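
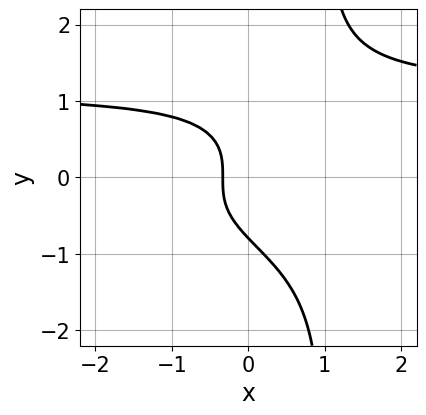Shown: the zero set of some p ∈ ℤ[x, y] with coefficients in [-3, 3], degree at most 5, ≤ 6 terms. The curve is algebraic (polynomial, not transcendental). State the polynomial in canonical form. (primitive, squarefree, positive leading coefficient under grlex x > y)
2*x*y^3 - 2*y^3 - 3*x - 1

Degree: no degree-3 curve has this shape, so deg p = 4.
Solving for integer coefficients yields p as stated.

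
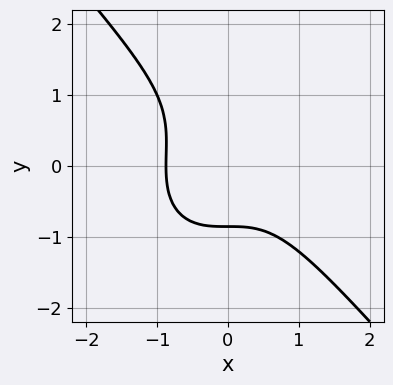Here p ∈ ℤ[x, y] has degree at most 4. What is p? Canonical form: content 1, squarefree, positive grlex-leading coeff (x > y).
3*x^3 + 2*y^3 - y^2 + 2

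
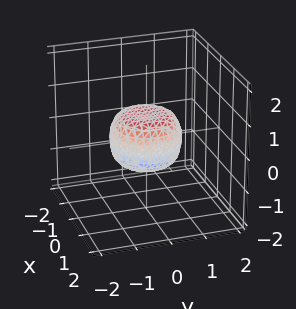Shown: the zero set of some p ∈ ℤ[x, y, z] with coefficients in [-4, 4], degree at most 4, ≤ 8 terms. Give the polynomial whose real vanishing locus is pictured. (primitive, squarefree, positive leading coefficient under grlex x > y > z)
2*x^4 + 4*x^2*y^2 + 2*y^4 - x^2 - y^2 + 2*z^2 - 1

1. Degree: a generic line meets the surface in up to 4 points, so deg p = 4.
2. Symmetry: the z-axis is an axis of rotation, so x and y enter only as x² + y².
3. Observable constraints: a circular section at z = 0 has radius exactly 1; among the integer gridlines, it crosses the y-axis at y ∈ {-1, 1}; among the integer gridlines, it crosses the x-axis at x ∈ {-1, 1}.
4. Solving for integer coefficients yields p as stated.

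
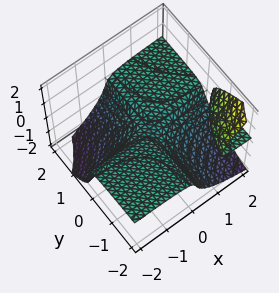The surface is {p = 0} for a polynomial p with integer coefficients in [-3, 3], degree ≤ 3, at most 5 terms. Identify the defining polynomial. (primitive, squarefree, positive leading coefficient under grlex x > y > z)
2*x*y*z - x*z^2 + 2*z^3 - x*y + z

First, the picture has 2 separate pieces. Treating them together as one polynomial.
Then, degree: no degree-2 surface has this shape, so deg p = 3.
Then, from the axis intercepts and sections: one z-axis crossing is at z = 0; every point of the y-axis in the box is on the surface.
Finally, matching integer coefficients to the picture gives p. Check: (2, 0, 0) on the x-axis lies on the surface, and p(2, 0, 0) = 0. ✓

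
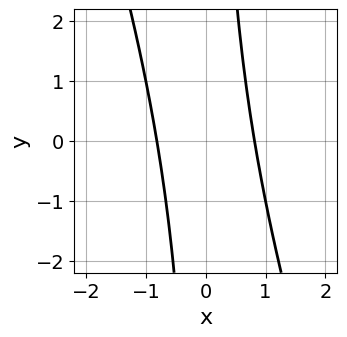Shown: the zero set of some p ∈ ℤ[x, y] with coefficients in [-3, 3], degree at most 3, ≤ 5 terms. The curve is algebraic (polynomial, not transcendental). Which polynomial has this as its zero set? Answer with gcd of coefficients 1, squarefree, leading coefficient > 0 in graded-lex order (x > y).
3*x^2 + x*y - 2

(a) Degree: a generic line meets the curve in up to 2 points, so deg p = 2.
(b) Against the integer gridlines: the curve avoids every integer y-axis point in the box.
(c) Together with the visible shape, these determine p as stated.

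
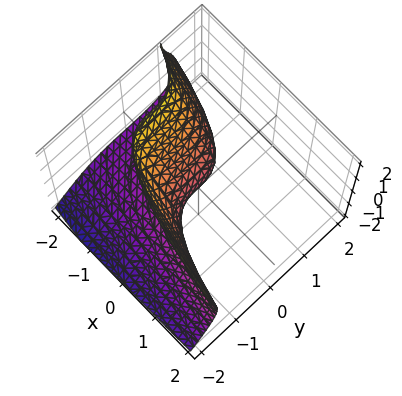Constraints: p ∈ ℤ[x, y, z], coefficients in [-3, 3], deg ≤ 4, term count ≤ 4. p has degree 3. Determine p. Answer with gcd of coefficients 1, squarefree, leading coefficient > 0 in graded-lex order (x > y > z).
First, the degree is 3 — a generic line meets the surface in up to 3 points.
Next, reading off the gridlines: it crosses the z-axis at the gridline z = 0; it meets the x-axis at x = 0 (among the integer gridlines); one y-axis crossing is at y = 0.
Finally, the integer polynomial consistent with all of this is the stated p.

2*y^3 - z^3 + 3*z^2 + 3*x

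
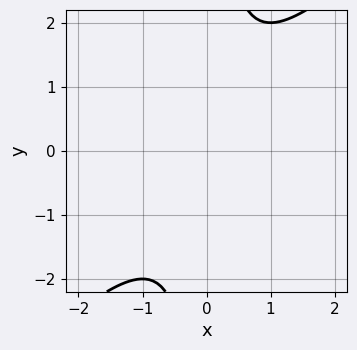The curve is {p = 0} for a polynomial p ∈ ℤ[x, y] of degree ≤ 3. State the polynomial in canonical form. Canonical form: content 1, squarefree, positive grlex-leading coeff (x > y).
x^2 - x*y + 1

(a) The degree is 2 — a generic line meets the curve in up to 2 points.
(b) Observable constraints: the curve avoids every integer y-axis point in the box; the curve avoids every integer x-axis point in the box.
(c) Together with the visible shape, these determine p as stated.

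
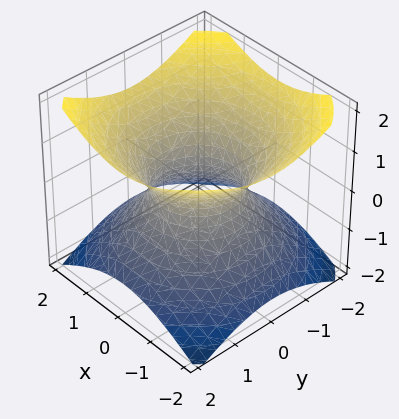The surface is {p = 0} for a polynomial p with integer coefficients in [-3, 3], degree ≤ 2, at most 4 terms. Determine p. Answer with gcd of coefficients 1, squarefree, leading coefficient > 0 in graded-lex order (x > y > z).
First, degree: one connected sheet with a waist; a quadric, so deg p = 2.
Next, symmetries: the z ↦ −z reflection is a symmetry, so z appears only in even powers; the z-axis is an axis of rotation, so x and y enter only as x² + y².
Then, observable constraints: among the integer gridlines, it crosses the x-axis at x ∈ {-1, 1}; the y-axis gridline crossings are at y ∈ {-1, 1}; the surface avoids every integer z-axis point in the box; a circular section at z = 0 has radius exactly 1.
Finally, assembling these constraints gives the stated polynomial.

2*x^2 + 2*y^2 - 3*z^2 - 2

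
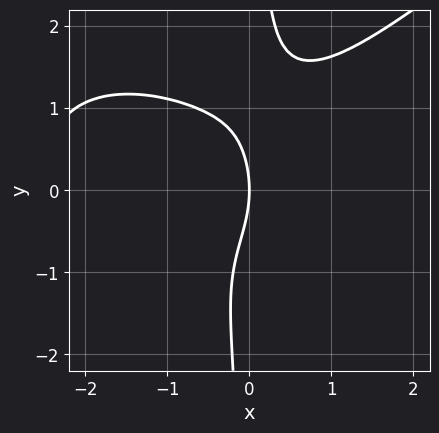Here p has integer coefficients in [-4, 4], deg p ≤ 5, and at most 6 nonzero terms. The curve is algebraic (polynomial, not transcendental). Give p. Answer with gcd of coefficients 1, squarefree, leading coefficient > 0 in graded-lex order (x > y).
x^4 - 2*x*y^3 + 2*x^3 + y^2 + 3*x

First, degree: no degree-3 curve has this shape, so deg p = 4.
Next, observable constraints: it meets the x-axis at x = 0 (among the integer gridlines); it crosses the y-axis at the gridline y = 0.
Finally, assembling these constraints gives the stated polynomial.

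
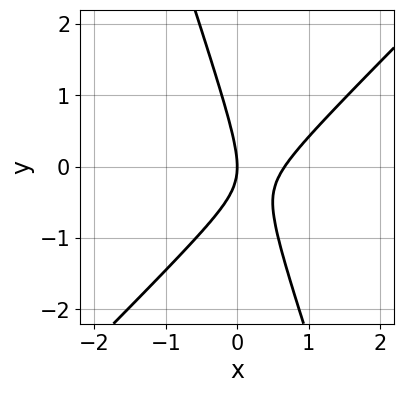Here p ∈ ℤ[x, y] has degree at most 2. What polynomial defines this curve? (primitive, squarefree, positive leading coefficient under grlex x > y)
3*x^2 - 2*x*y - y^2 - 2*x

First, degree: no degree-1 curve has this shape, so deg p = 2.
Next, reading off the gridlines: it crosses the x-axis at the gridline x = 0; it meets the y-axis at y = 0 (among the integer gridlines).
Finally, fitting integer coefficients to these (and the overall shape) gives p.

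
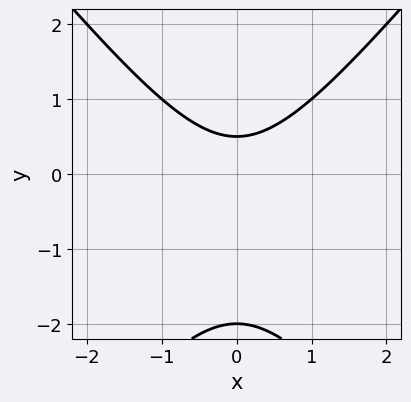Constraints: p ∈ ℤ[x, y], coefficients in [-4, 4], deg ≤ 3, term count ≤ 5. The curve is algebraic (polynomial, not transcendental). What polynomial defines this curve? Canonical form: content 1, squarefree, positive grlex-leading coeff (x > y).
3*x^2 - 2*y^2 - 3*y + 2

First, degree: no degree-1 curve has this shape, so deg p = 2.
Next, symmetries: the x ↦ −x reflection is a symmetry, so x appears only in even powers.
Next, from the visible intercepts: it crosses the y-axis at the gridline y = -2; it misses every integer gridline on the x-axis.
Finally, the integer polynomial consistent with all of this is the stated p.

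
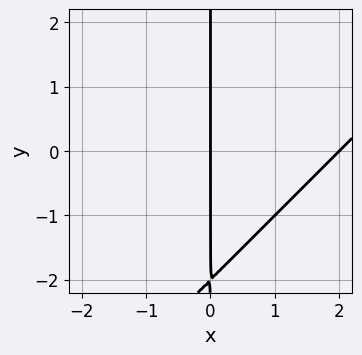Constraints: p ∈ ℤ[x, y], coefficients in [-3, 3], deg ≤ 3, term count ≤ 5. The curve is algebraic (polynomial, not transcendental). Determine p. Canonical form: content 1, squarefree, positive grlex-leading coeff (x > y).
Degree: a generic line meets the curve in up to 2 points, so deg p = 2.
Reading off the gridlines: among the integer gridlines, it crosses the x-axis at x ∈ {0, 2}; the visible y-axis segment lies entirely on the curve.
Matching integer coefficients to the picture gives p.

x^2 - x*y - 2*x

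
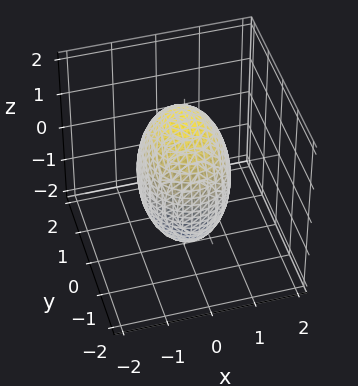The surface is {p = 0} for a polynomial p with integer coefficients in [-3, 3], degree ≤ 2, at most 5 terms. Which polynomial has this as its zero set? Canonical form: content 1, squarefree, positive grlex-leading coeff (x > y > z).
3*x^2 + 2*y^2 + z^2 - 3

1. The degree is 2 — bounded and convex; a quadric.
2. Symmetries: mirror symmetry y ↦ −y ⇒ only even powers of y; it's symmetric under x → −x, forcing even powers of x; the z ↦ −z reflection is a symmetry, so z appears only in even powers.
3. Reading off the gridlines: the x-axis gridline crossings are at x ∈ {-1, 1}.
4. The integer polynomial consistent with all of this is the stated p.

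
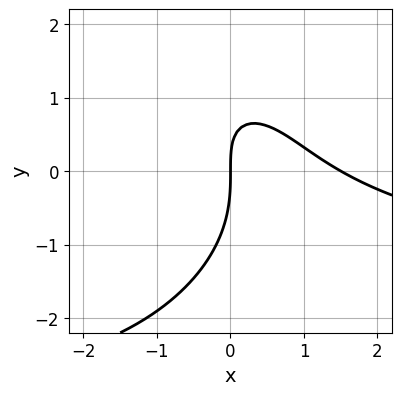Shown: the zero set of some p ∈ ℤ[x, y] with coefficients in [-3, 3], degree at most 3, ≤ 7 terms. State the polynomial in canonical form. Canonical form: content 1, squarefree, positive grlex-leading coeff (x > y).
1. Degree: a generic line meets the curve in up to 3 points, so deg p = 3.
2. From the axis intercepts and sections: it crosses the x-axis at the gridline x = 0; it crosses the y-axis at the gridline y = 0.
3. Fitting integer coefficients to these (and the overall shape) gives p.

x^2*y + y^3 + 2*x^2 + 2*x*y - 3*x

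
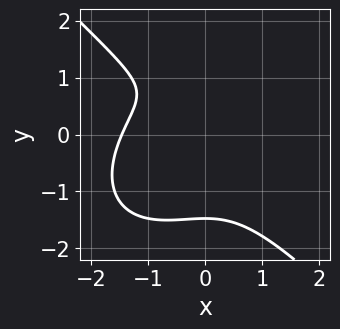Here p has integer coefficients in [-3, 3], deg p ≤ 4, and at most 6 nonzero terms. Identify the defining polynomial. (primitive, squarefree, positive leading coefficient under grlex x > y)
deg p = 3.
Putting this together gives p.

2*x^3 + 2*y^3 + 2*x^2 - 3*y + 2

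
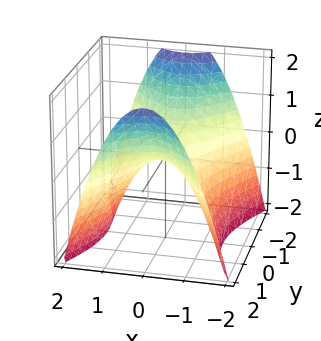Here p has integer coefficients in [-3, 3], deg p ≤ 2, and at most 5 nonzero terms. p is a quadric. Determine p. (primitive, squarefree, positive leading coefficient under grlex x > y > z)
(a) deg p = 2. A saddle surface; a quadric.
(b) Symmetries: it's symmetric under y → −y, forcing even powers of y; the x ↦ −x reflection is a symmetry, so x appears only in even powers.
(c) From the visible intercepts: it crosses the x-axis at the gridline x = 0; one z-axis crossing is at z = 0; it crosses the y-axis at the gridline y = 0.
(d) Putting this together gives p.

2*x^2 - y^2 + 2*z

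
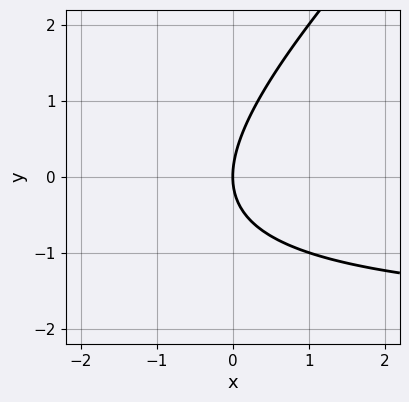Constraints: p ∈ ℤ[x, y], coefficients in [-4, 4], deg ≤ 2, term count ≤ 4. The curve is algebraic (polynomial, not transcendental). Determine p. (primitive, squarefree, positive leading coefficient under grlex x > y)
x*y - y^2 + 2*x

Degree: the shape is more complex than any degree-1 curve, so deg p = 2.
Reading off the gridlines: it meets the x-axis at x = 0 (among the integer gridlines); one y-axis crossing is at y = 0.
Assembling these constraints gives the stated polynomial.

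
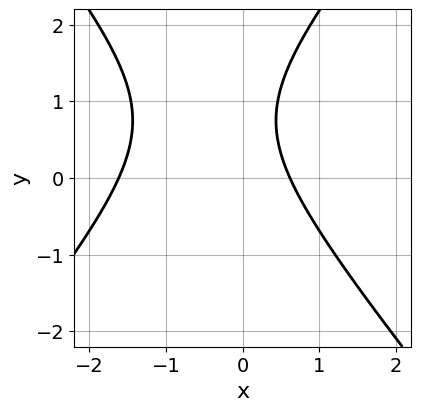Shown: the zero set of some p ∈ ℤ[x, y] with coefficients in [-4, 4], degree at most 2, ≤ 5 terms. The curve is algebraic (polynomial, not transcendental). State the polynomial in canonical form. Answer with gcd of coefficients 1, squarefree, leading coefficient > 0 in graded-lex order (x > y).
3*x^2 - 2*y^2 + 3*x + 3*y - 3

(a) Degree: no degree-1 curve has this shape, so deg p = 2.
(b) Observable constraints: no y-intercept at any integer in the box.
(c) Fitting integer coefficients to these (and the overall shape) gives p.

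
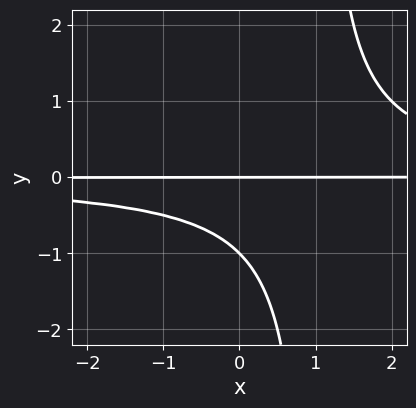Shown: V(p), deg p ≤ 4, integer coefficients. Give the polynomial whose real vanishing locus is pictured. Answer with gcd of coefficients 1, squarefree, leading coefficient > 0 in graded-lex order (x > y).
x*y^2 - y^2 - y

1. deg p = 3. A generic line meets the curve in up to 3 points.
2. From the visible intercepts: every point of the x-axis in the box is on the curve; the y-axis gridline crossings are at y ∈ {-1, 0}.
3. Putting this together gives p.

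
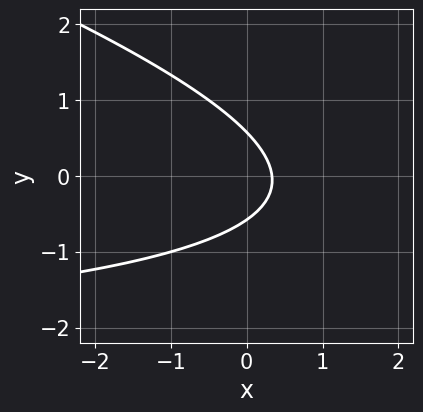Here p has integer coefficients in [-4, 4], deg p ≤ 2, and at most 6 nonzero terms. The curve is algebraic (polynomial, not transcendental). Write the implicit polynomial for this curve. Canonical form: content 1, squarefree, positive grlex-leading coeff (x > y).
x*y + 3*y^2 + 3*x - 1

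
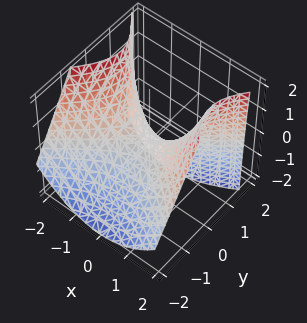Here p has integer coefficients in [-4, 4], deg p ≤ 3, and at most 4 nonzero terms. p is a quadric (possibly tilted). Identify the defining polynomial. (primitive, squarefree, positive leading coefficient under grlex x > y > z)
First, degree: the shape is more complex than any degree-1 surface, so deg p = 2.
Next, observable constraints: it meets the x-axis at x = 0 (among the integer gridlines); one z-axis crossing is at z = 0; it meets the y-axis at y = 0 (among the integer gridlines).
Finally, these observations pin down the coefficients.

2*x^2 - 3*y^2 + 2*y*z - 3*z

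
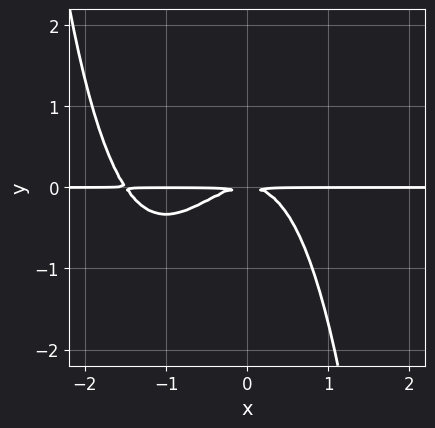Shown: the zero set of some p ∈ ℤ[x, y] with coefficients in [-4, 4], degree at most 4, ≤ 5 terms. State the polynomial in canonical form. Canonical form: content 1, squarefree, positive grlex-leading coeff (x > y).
The degree is 4 — a generic line meets the curve in up to 4 points.
Against the integer gridlines: the visible x-axis segment lies entirely on the curve.
Solving for integer coefficients yields p as stated.

2*x^3*y + 3*x^2*y + 3*y^2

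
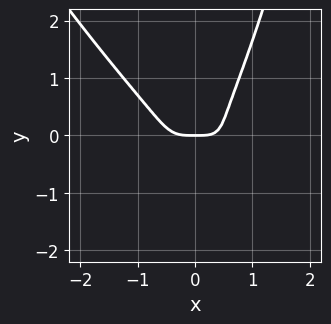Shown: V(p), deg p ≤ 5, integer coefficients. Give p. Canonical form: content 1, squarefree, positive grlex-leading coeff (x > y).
1. The degree is 4 — the shape is more complex than any degree-3 curve.
2. Against the integer gridlines: one x-axis crossing is at x = 0; it meets the y-axis at y = 0 (among the integer gridlines).
3. The integer polynomial consistent with all of this is the stated p.

3*x^4 + 3*x^3*y + x^2*y^2 - 2*y^3 - y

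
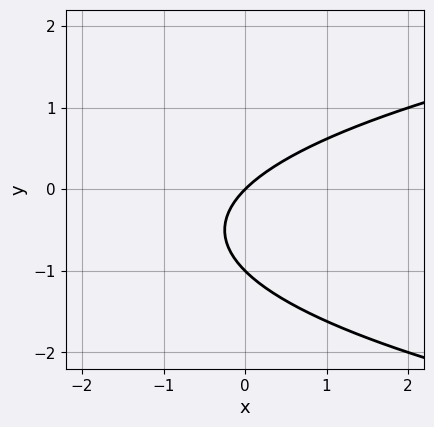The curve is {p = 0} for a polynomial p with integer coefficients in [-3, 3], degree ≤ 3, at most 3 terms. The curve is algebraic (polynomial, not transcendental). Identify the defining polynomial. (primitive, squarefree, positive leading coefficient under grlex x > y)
The degree is 2 — a generic line meets the curve in up to 2 points.
Reading off the gridlines: it meets the x-axis at x = 0 (among the integer gridlines); among the integer gridlines, it crosses the y-axis at y ∈ {-1, 0}.
Matching integer coefficients to the picture gives p.

y^2 - x + y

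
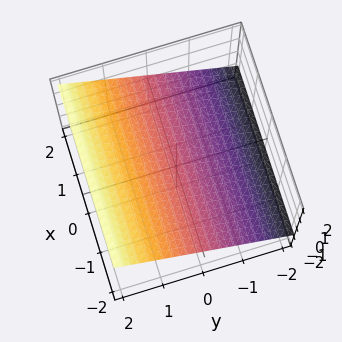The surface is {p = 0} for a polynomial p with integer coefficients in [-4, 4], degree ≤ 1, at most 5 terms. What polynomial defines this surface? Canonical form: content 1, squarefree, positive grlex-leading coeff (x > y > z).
deg p = 1. The surface is flat (a plane).
Checking where it meets the axes: one y-axis crossing is at y = -1; no x-intercept at any integer in the box.
These observations pin down the coefficients.

2*y - 3*z + 2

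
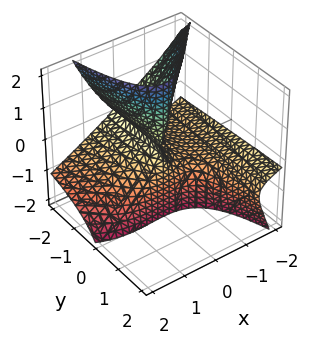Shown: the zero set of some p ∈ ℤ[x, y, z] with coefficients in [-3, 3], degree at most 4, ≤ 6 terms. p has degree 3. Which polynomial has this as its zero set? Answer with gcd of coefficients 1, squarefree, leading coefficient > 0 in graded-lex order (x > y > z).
x^3 + 2*x^2*z - x*y*z + 2*y*z^2 + 3*x^2

1. I count 2 distinct pieces.
2. Degree: a generic line meets the surface in up to 3 points, so deg p = 3.
3. From the visible intercepts: the visible z-axis segment lies entirely on the surface; the visible y-axis segment lies entirely on the surface.
4. Fitting integer coefficients to these (and the overall shape) gives p.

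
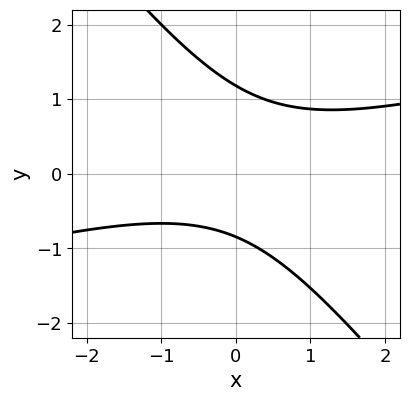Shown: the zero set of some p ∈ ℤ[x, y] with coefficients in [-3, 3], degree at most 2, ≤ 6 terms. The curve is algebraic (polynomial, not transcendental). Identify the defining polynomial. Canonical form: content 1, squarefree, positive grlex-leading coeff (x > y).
(a) Degree: a generic line meets the curve in up to 2 points, so deg p = 2.
(b) Observable constraints: the curve avoids every integer x-axis point in the box.
(c) These observations pin down the coefficients.

x^2 - 3*x*y - 3*y^2 + y + 3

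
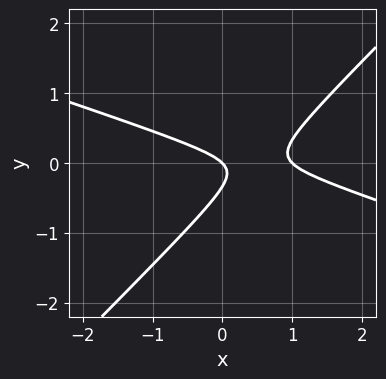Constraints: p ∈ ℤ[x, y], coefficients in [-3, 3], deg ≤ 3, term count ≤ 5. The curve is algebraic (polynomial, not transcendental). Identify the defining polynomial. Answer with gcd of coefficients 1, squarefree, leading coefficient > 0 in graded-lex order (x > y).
deg p = 2. The shape is more complex than any degree-1 curve.
Against the integer gridlines: it crosses the y-axis at the gridline y = 0; the x-axis gridline crossings are at x ∈ {0, 1}.
Fitting integer coefficients to these (and the overall shape) gives p.

x^2 + 2*x*y - 3*y^2 - x - y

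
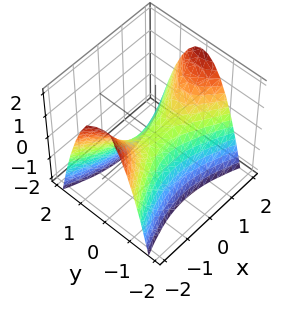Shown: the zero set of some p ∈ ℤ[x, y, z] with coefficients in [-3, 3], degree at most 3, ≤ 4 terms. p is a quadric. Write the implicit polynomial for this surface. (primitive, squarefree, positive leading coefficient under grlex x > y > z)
x^2 - 3*y^2 - 2*z

1. The degree is 2 — a saddle surface; a quadric.
2. Symmetries: mirror symmetry y ↦ −y ⇒ only even powers of y; the x ↦ −x reflection is a symmetry, so x appears only in even powers.
3. From the visible intercepts: it meets the z-axis at z = 0 (among the integer gridlines); one y-axis crossing is at y = 0.
4. Fitting integer coefficients to these (and the overall shape) gives p.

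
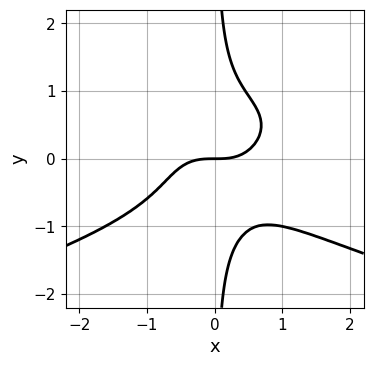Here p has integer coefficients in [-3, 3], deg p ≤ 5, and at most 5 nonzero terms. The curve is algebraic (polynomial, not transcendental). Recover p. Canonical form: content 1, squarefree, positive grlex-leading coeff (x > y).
2*x*y^3 + x^3 - y

1. The degree is 4 — a generic line meets the curve in up to 4 points.
2. From the visible intercepts: one y-axis crossing is at y = 0; one x-axis crossing is at x = 0.
3. Matching integer coefficients to the picture gives p.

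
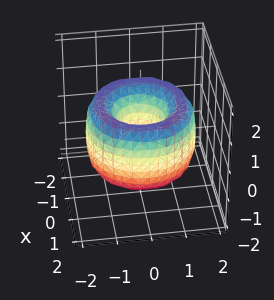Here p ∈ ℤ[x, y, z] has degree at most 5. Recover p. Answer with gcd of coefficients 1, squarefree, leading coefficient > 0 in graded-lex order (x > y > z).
Degree: the shape is more complex than any degree-3 surface, so deg p = 4.
Symmetries: rotational symmetry about the z-axis ⇒ p depends on x, y only through x² + y².
Against the integer gridlines: a circular section at z = 0 has radius between 0 and 1; the surface avoids every integer z-axis point in the box.
Together with the visible shape, these determine p as stated.

x^4 + 2*x^2*y^2 + y^4 - 3*x^2 - 3*y^2 + z^2 + 1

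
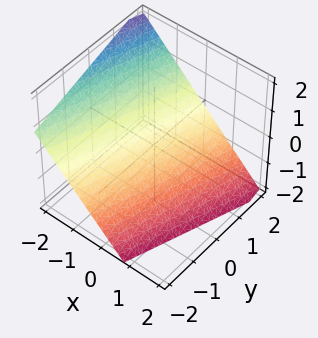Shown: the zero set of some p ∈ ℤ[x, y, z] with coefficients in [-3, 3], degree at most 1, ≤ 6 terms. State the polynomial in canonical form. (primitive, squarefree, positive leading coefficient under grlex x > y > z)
3*x - y + 3*z + 2

1. Degree: the surface is flat (a plane), so deg p = 1.
2. Observable constraints: it meets the y-axis at y = 2 (among the integer gridlines).
3. Together with the visible shape, these determine p as stated.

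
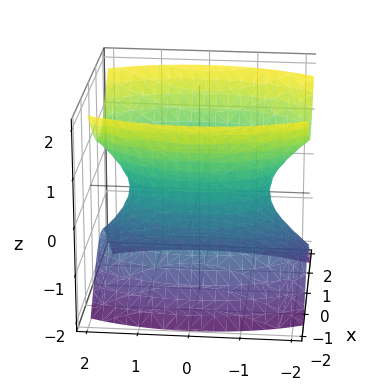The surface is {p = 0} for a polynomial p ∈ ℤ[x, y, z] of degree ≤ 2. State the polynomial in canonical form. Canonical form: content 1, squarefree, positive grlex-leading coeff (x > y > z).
First, the degree is 2 — an hourglass — one-sheet hyperboloid; a quadric.
Then, symmetries: the x ↦ −x reflection is a symmetry, so x appears only in even powers; mirror symmetry z ↦ −z ⇒ only even powers of z; mirror symmetry y ↦ −y ⇒ only even powers of y.
Next, from the axis intercepts and sections: no z-intercept at any integer in the box.
Finally, together with the visible shape, these determine p as stated.

3*x^2 + y^2 - 2*z^2 - 2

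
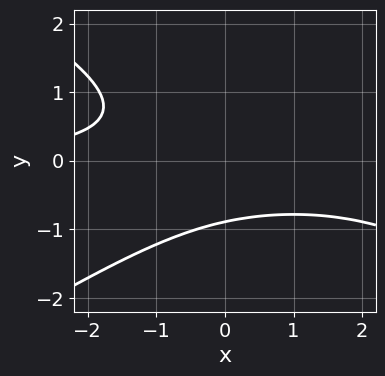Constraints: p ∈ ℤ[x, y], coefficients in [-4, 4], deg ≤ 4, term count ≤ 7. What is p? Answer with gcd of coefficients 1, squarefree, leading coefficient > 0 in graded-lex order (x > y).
x^2*y - 3*y^3 - 2*x*y - y - 3

First, the degree is 3 — no degree-2 curve has this shape.
Then, checking where it meets the axes: the curve avoids every integer x-axis point in the box.
Finally, assembling these constraints gives the stated polynomial.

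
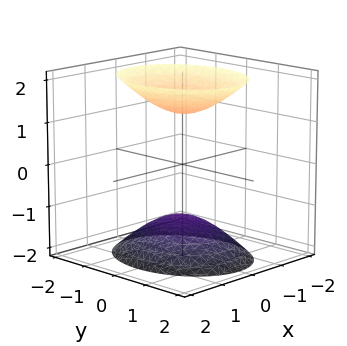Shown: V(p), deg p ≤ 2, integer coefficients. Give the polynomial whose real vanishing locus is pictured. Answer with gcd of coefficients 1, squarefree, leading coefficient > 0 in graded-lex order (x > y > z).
3*x^2 + 2*y^2 - 2*z^2 + 3

1. The picture has 2 separate pieces. They look like related sheets of one shape, so recover p as a whole.
2. deg p = 2. Two sheets facing apart; a quadric.
3. Symmetries: mirror symmetry y ↦ −y ⇒ only even powers of y; mirror symmetry x ↦ −x ⇒ only even powers of x; mirror symmetry z ↦ −z ⇒ only even powers of z.
4. Against the integer gridlines: the surface avoids every integer x-axis point in the box; the surface avoids every integer y-axis point in the box.
5. Matching integer coefficients to the picture gives p.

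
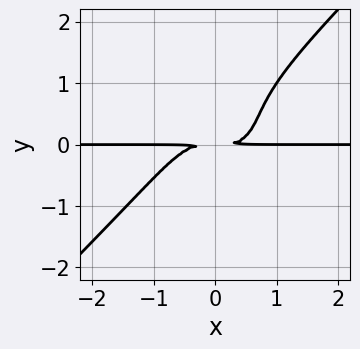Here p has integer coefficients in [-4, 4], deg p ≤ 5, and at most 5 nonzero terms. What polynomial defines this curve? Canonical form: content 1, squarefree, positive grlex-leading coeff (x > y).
x^3*y - y^4 + y^3 - y^2

(a) deg p = 4. The shape is more complex than any degree-3 curve.
(b) Against the integer gridlines: the visible x-axis segment lies entirely on the curve.
(c) Matching integer coefficients to the picture gives p.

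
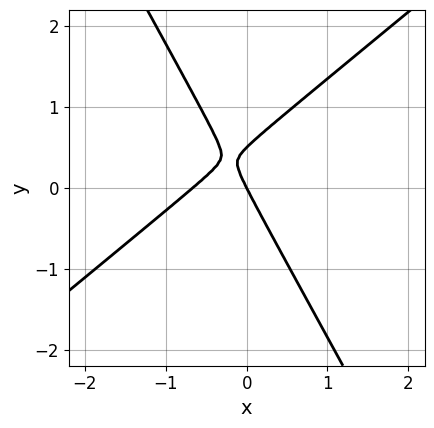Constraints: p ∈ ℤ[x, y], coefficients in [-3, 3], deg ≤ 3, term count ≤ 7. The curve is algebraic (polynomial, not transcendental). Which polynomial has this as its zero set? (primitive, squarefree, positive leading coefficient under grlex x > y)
3*x^2 - 2*x*y - 2*y^2 + 2*x + y

deg p = 2. The shape is more complex than any degree-1 curve.
From the axis intercepts and sections: one y-axis crossing is at y = 0; one x-axis crossing is at x = 0.
Putting this together gives p.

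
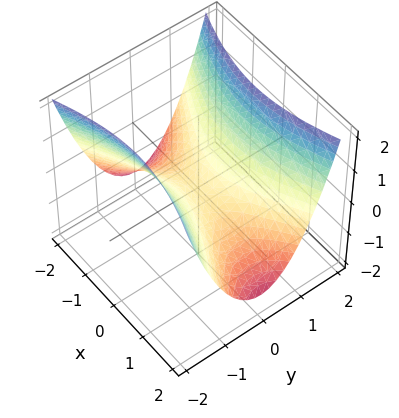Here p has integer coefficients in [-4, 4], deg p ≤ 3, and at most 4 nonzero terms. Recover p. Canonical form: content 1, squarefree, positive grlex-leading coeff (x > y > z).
x^2 - 3*y^2 + 3*z

(a) The degree is 2 — a hyperbolic paraboloid; a quadric.
(b) Symmetries: it's symmetric under y → −y, forcing even powers of y; it's symmetric under x → −x, forcing even powers of x.
(c) From the visible intercepts: it crosses the z-axis at the gridline z = 0; it meets the x-axis at x = 0 (among the integer gridlines); it meets the y-axis at y = 0 (among the integer gridlines).
(d) Fitting integer coefficients to these (and the overall shape) gives p.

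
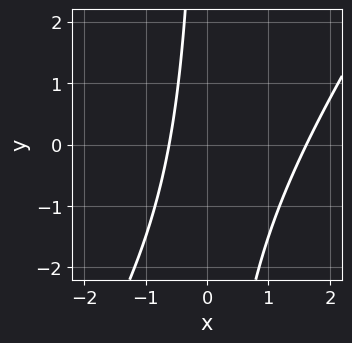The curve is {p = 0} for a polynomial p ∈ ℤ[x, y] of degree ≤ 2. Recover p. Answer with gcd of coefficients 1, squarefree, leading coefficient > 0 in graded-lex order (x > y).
3*x^2 - 2*x*y - 3*x - 3

1. The degree is 2 — a generic line meets the curve in up to 2 points.
2. Reading off the gridlines: it misses every integer gridline on the y-axis.
3. Assembling these constraints gives the stated polynomial.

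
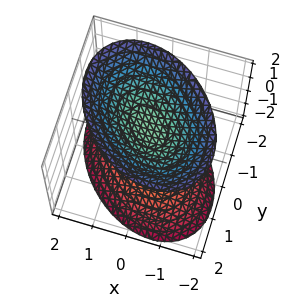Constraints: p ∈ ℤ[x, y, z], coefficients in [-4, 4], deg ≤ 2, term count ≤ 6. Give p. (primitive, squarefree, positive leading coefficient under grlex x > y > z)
3*x^2 + 2*x*y + 3*y^2 - 3*z^2 + 3

I count 2 distinct pieces. They look like related sheets of one shape, so recover p as a whole.
The degree is 2 — the shape is more complex than any degree-1 surface.
From the visible intercepts: the surface avoids every integer y-axis point in the box; the z-axis gridline crossings are at z ∈ {-1, 1}; the surface avoids every integer x-axis point in the box.
Matching integer coefficients to the picture gives p.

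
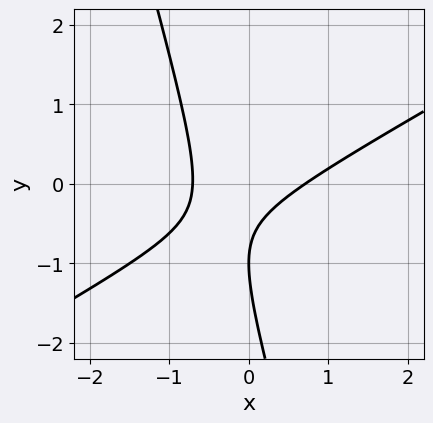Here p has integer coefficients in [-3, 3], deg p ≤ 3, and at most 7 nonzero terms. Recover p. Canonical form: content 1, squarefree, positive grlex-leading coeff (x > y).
(a) Degree: a generic line meets the curve in up to 2 points, so deg p = 2.
(b) Reading off the gridlines: it meets the y-axis at y = -1 (among the integer gridlines).
(c) Solving for integer coefficients yields p as stated.

2*x^2 - 3*x*y - y^2 - 2*y - 1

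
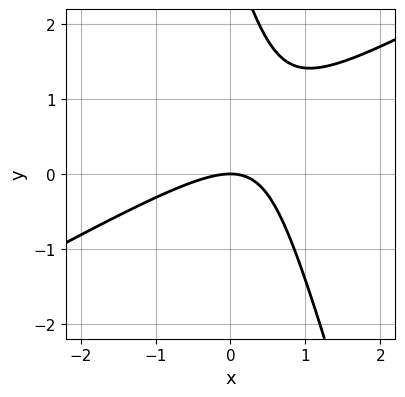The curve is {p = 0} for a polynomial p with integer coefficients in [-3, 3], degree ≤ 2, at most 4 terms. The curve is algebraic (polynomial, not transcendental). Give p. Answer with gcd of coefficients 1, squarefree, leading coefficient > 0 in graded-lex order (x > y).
The degree is 2 — a generic line meets the curve in up to 2 points.
Observable constraints: it meets the x-axis at x = 0 (among the integer gridlines); one y-axis crossing is at y = 0.
Matching integer coefficients to the picture gives p.

2*x^2 - 3*x*y - y^2 + 3*y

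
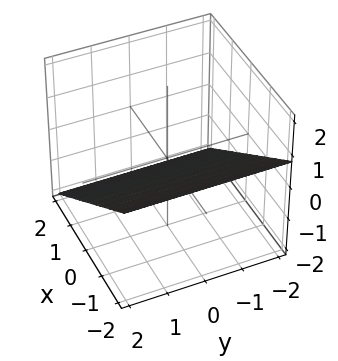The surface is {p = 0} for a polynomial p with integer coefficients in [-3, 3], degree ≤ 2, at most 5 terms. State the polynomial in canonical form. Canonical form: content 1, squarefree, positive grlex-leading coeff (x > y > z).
2*x + 3*z + 2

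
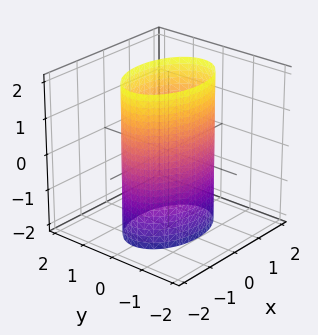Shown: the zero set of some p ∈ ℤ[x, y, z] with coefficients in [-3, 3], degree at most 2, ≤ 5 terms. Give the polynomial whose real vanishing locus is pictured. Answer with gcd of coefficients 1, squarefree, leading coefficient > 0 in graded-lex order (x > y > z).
x^2 + 2*y^2 - 2

(a) Degree: constant cross-section along one axis; a quadric, so deg p = 2.
(b) Symmetries: it's symmetric under z → −z, forcing even powers of z; it's symmetric under y → −y, forcing even powers of y; mirror symmetry x ↦ −x ⇒ only even powers of x.
(c) Reading off the gridlines: it misses every integer gridline on the z-axis; among the integer gridlines, it crosses the y-axis at y ∈ {-1, 1}.
(d) Solving for integer coefficients yields p as stated.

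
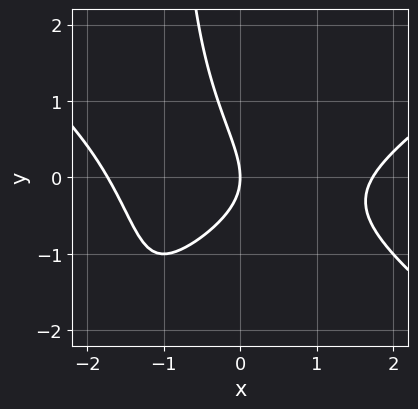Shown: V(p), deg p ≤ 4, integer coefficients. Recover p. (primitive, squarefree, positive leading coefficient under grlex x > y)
The degree is 3 — a generic line meets the curve in up to 3 points.
Reading off the gridlines: it crosses the x-axis at the gridline x = 0; it crosses the y-axis at the gridline y = 0.
Fitting integer coefficients to these (and the overall shape) gives p.

x^3 - 2*x*y^2 - 2*x*y - 2*y^2 - 3*x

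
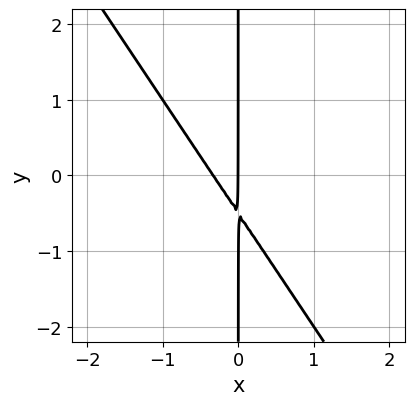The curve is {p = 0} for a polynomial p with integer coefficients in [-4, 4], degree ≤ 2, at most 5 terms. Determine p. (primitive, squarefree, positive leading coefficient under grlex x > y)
3*x^2 + 2*x*y + x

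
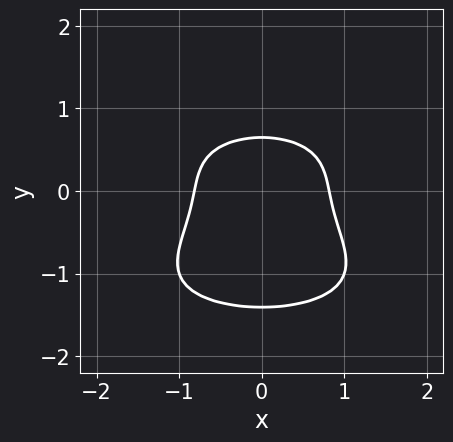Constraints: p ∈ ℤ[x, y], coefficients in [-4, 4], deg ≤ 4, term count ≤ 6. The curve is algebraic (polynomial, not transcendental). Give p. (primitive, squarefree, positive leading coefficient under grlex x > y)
Degree: the shape is more complex than any degree-3 curve, so deg p = 4.
Symmetries: it's symmetric under x → −x, forcing even powers of x.
Solving for integer coefficients yields p as stated.

3*y^4 + 3*y^3 + 3*x^2 + y - 2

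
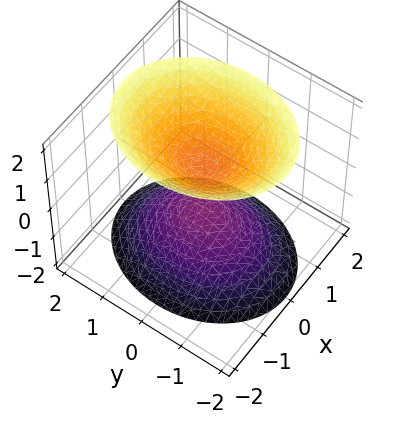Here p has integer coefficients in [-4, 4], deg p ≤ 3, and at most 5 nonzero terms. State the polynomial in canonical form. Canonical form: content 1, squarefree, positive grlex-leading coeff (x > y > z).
3*x^2 + 2*y^2 - 2*z^2 + 1

First, there are 2 components. They look like related sheets of one shape, so recover p as a whole.
Next, degree: two separate bowl-shaped sheets opening away from each other; a quadric, so deg p = 2.
Next, symmetries: the y ↦ −y reflection is a symmetry, so y appears only in even powers; the x ↦ −x reflection is a symmetry, so x appears only in even powers; mirror symmetry z ↦ −z ⇒ only even powers of z.
Then, from the axis intercepts and sections: it misses every integer gridline on the y-axis; no x-intercept at any integer in the box.
Finally, the integer polynomial consistent with all of this is the stated p.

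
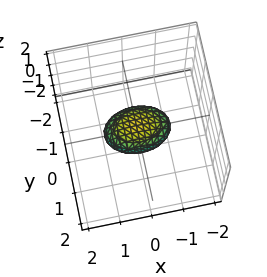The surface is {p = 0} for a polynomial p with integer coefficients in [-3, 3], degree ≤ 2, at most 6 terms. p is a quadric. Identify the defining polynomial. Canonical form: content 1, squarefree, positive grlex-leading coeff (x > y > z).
x^2 + 2*y^2 + 3*z^2 - 1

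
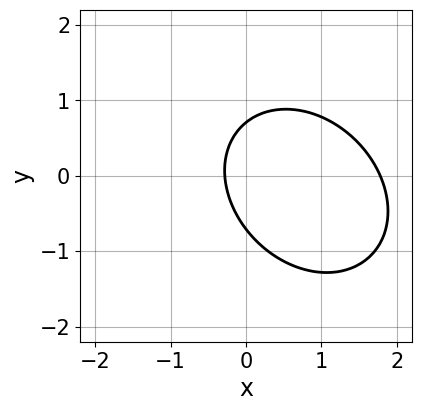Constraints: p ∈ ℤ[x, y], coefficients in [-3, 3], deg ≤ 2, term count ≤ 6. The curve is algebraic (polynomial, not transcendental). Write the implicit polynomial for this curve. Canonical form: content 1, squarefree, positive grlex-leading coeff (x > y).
2*x^2 + x*y + 2*y^2 - 3*x - 1

(a) The degree is 2 — the shape is more complex than any degree-1 curve.
(b) Solving for integer coefficients yields p as stated.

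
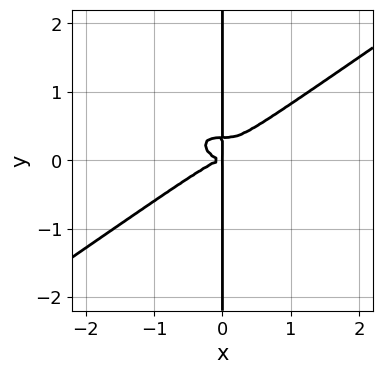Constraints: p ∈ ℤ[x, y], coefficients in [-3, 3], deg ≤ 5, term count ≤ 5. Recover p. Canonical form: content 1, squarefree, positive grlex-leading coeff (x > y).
The degree is 4 — the shape is more complex than any degree-3 curve.
From the axis intercepts and sections: every point of the y-axis in the box is on the curve.
Assembling these constraints gives the stated polynomial.

x^4 - 3*x*y^3 + x*y^2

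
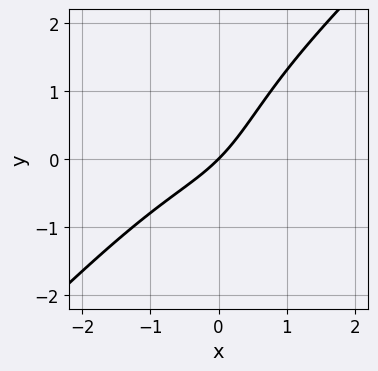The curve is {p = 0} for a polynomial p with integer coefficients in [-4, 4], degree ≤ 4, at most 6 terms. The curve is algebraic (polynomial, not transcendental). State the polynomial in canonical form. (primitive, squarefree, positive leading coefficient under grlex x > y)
x^3 - x*y^2 + x*y + 2*x - 2*y

First, the degree is 3 — the shape is more complex than any degree-2 curve.
Then, against the integer gridlines: it meets the y-axis at y = 0 (among the integer gridlines); one x-axis crossing is at x = 0.
Finally, matching integer coefficients to the picture gives p.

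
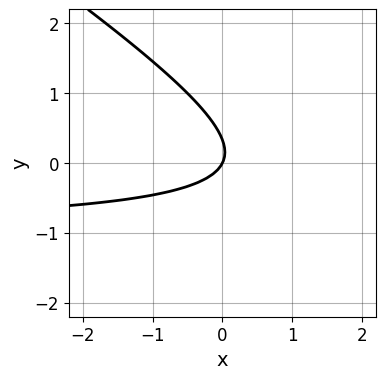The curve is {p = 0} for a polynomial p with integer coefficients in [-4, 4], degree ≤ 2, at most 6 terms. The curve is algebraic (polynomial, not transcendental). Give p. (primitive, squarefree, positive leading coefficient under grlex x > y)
2*x*y + 3*y^2 + 2*x - y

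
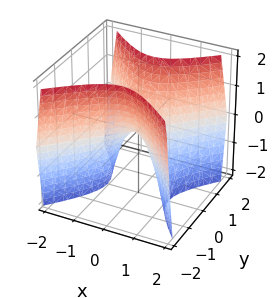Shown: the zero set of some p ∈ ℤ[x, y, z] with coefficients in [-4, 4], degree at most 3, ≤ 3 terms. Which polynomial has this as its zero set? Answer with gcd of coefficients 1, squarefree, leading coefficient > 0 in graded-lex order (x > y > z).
Degree: a saddle surface; a quadric, so deg p = 2.
Symmetries: it's symmetric under y → −y, forcing even powers of y; mirror symmetry x ↦ −x ⇒ only even powers of x.
From the visible intercepts: it crosses the y-axis at the gridline y = 0; one z-axis crossing is at z = 0; it meets the x-axis at x = 0 (among the integer gridlines).
The integer polynomial consistent with all of this is the stated p.

2*x^2 - 2*y^2 + z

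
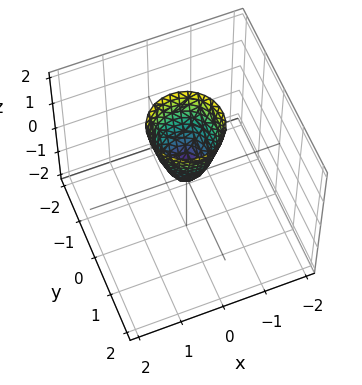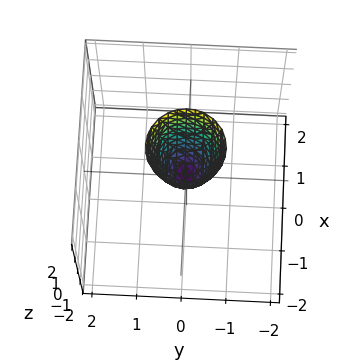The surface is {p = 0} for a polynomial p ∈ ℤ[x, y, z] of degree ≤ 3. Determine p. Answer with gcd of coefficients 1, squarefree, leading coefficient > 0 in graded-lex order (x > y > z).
3*x^2 + 3*y^2 - z

deg p = 2. A paraboloid; a quadric.
Symmetry: every cross-section ⟂ z is a circle, so x, y appear only via x² + y².
Reading off the gridlines: it crosses the y-axis at the gridline y = 0; a circular section at z = 2 has radius between 0 and 1.
Fitting integer coefficients to these (and the overall shape) gives p.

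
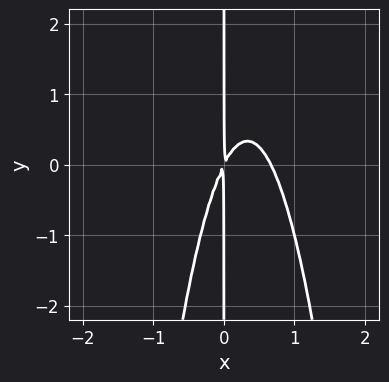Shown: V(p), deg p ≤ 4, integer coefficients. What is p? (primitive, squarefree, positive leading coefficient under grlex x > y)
3*x^3 - 2*x^2 + x*y

(a) Degree: a generic line meets the curve in up to 3 points, so deg p = 3.
(b) From the axis intercepts and sections: every point of the y-axis in the box is on the curve.
(c) Together with the visible shape, these determine p as stated.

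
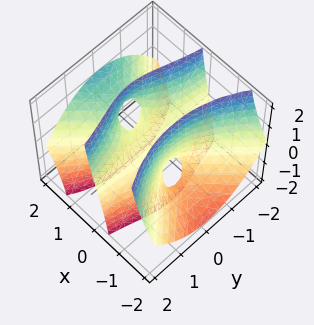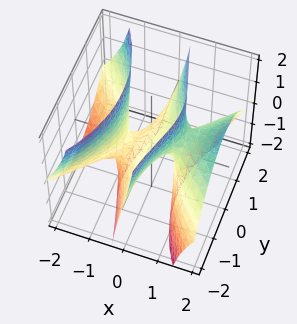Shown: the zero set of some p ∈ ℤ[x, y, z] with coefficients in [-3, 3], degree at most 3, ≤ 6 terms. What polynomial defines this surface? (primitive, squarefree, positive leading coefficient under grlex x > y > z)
2*x^3 - 3*x^2*z - 2*x*y^2 - x + 2*z

First, deg p = 3.
Then, from the axis intercepts and sections: the visible y-axis segment lies entirely on the surface; it meets the x-axis at x = 0 (among the integer gridlines); it meets the z-axis at z = 0 (among the integer gridlines).
Finally, fitting integer coefficients to these (and the overall shape) gives p.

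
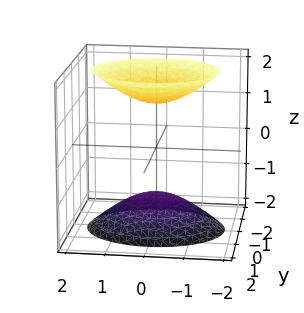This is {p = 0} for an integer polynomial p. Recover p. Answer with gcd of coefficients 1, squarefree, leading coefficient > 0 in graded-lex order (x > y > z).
2*x^2 + 3*y^2 - 2*z^2 + 3

1. I count 2 distinct pieces. Treating them together as one polynomial.
2. Degree: two sheets facing apart; a quadric, so deg p = 2.
3. Symmetries: the x ↦ −x reflection is a symmetry, so x appears only in even powers; the y ↦ −y reflection is a symmetry, so y appears only in even powers; mirror symmetry z ↦ −z ⇒ only even powers of z.
4. Against the integer gridlines: the surface avoids every integer x-axis point in the box; it misses every integer gridline on the y-axis.
5. Matching integer coefficients to the picture gives p.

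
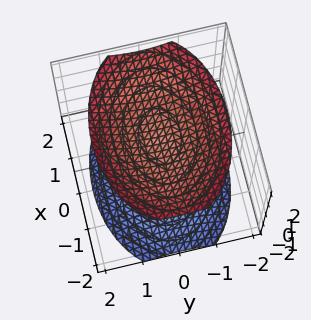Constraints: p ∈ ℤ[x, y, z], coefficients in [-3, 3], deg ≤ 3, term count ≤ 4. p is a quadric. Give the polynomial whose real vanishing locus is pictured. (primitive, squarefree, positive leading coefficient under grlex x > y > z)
First, the picture has 2 separate pieces.
Next, deg p = 2.
Then, symmetries: the x ↦ −x reflection is a symmetry, so x appears only in even powers; it's symmetric under y → −y, forcing even powers of y; it's symmetric under z → −z, forcing even powers of z.
Then, reading off the gridlines: the surface avoids every integer y-axis point in the box; no x-intercept at any integer in the box.
Finally, together with the visible shape, these determine p as stated.

x^2 + 2*y^2 - 2*z^2 + 3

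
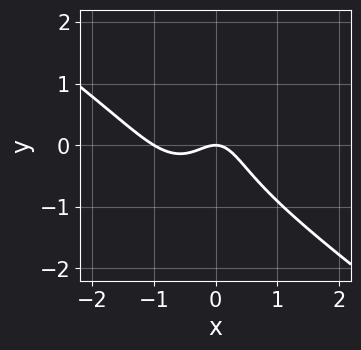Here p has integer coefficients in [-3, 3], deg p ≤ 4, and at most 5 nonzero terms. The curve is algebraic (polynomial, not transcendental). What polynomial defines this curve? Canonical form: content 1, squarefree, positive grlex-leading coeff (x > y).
3*x^3 + 3*x^2*y + 2*y^3 + 3*x^2 + 2*y

First, degree: no degree-2 curve has this shape, so deg p = 3.
Next, checking where it meets the axes: it meets the y-axis at y = 0 (among the integer gridlines); among the integer gridlines, it crosses the x-axis at x ∈ {-1, 0}.
Finally, fitting integer coefficients to these (and the overall shape) gives p.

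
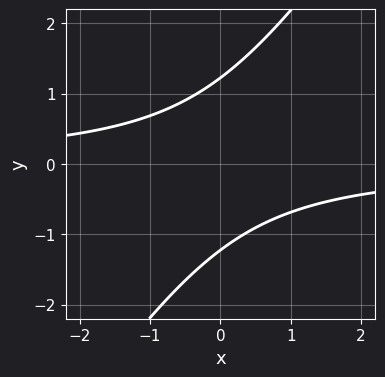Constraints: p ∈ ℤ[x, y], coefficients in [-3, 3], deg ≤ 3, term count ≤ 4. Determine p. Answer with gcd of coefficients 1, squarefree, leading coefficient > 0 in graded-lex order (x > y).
3*x*y - 2*y^2 + 3

The degree is 2 — no degree-1 curve has this shape.
Reading off the gridlines: no x-intercept at any integer in the box.
Together with the visible shape, these determine p as stated.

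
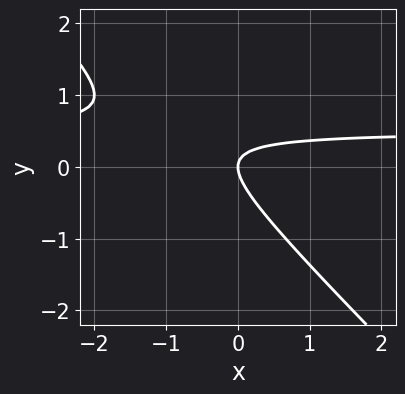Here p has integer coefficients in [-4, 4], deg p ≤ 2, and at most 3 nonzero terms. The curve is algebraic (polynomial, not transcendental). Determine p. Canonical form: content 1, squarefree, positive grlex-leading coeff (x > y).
(a) Degree: a generic line meets the curve in up to 2 points, so deg p = 2.
(b) Checking where it meets the axes: it crosses the y-axis at the gridline y = 0; it crosses the x-axis at the gridline x = 0.
(c) Fitting integer coefficients to these (and the overall shape) gives p.

2*x*y + 2*y^2 - x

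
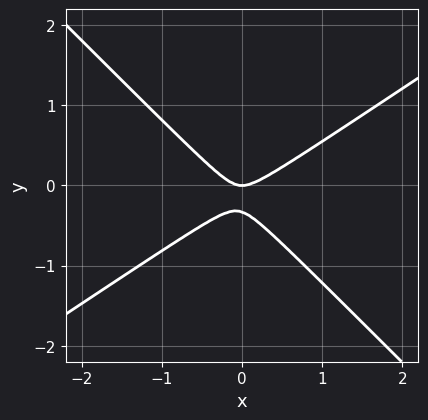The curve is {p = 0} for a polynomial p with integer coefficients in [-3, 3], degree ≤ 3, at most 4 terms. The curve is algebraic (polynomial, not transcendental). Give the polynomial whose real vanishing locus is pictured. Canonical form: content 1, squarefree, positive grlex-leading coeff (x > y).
2*x^2 - x*y - 3*y^2 - y

(a) Degree: a generic line meets the curve in up to 2 points, so deg p = 2.
(b) Against the integer gridlines: one x-axis crossing is at x = 0; one y-axis crossing is at y = 0.
(c) Putting this together gives p.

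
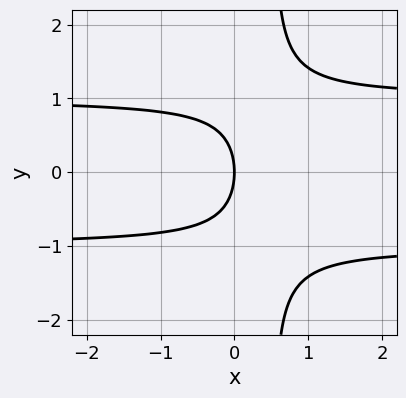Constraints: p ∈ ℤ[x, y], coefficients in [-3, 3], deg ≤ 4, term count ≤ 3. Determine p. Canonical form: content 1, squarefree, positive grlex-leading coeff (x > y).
2*x*y^2 - y^2 - 2*x

(a) Degree: a generic line meets the curve in up to 3 points, so deg p = 3.
(b) Symmetries: it's symmetric under y → −y, forcing even powers of y.
(c) Checking where it meets the axes: it meets the y-axis at y = 0 (among the integer gridlines); one x-axis crossing is at x = 0.
(d) Matching integer coefficients to the picture gives p.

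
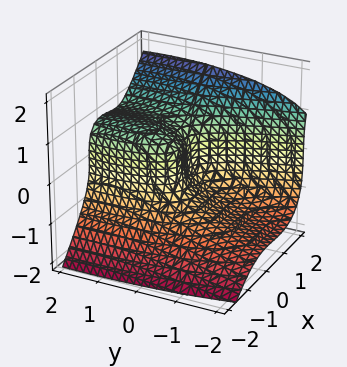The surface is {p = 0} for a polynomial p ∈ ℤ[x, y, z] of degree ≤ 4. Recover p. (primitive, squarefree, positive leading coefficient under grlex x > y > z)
Degree: the shape is more complex than any degree-2 surface, so deg p = 3.
Reading off the gridlines: one y-axis crossing is at y = 0; among the integer gridlines, it crosses the x-axis at x ∈ {0, 1}.
These observations pin down the coefficients.

3*x^3 - 3*z^3 - 3*x^2 - y^2 + 3*y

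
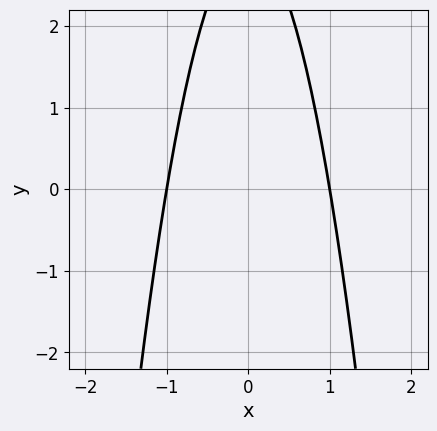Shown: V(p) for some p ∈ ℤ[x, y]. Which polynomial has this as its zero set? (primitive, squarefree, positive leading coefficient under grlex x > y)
The degree is 2 — no degree-1 curve has this shape.
Symmetries: it's symmetric under x → −x, forcing even powers of x.
Against the integer gridlines: it misses every integer gridline on the y-axis; among the integer gridlines, it crosses the x-axis at x ∈ {-1, 1}.
Fitting integer coefficients to these (and the overall shape) gives p.

3*x^2 + y - 3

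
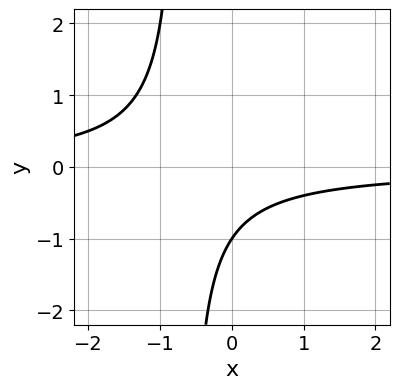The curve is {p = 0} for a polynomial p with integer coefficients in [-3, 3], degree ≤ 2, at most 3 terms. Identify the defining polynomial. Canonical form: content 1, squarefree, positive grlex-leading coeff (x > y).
3*x*y + 2*y + 2

First, degree: a generic line meets the curve in up to 2 points, so deg p = 2.
Next, reading off the gridlines: the curve avoids every integer x-axis point in the box; it meets the y-axis at y = -1 (among the integer gridlines).
Finally, fitting integer coefficients to these (and the overall shape) gives p.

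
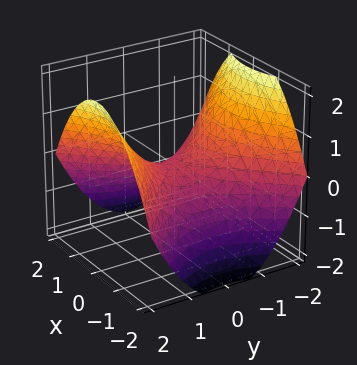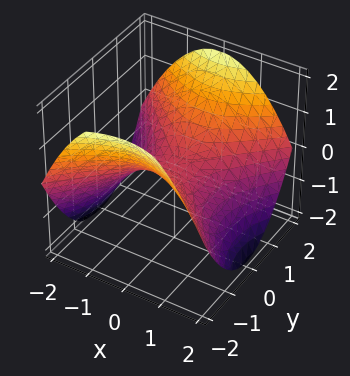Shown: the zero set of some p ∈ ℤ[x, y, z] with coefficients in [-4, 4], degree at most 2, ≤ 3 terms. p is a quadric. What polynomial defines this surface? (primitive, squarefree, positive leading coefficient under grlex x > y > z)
x^2 - y^2 + 2*z

(a) Degree: a hyperbolic paraboloid; a quadric, so deg p = 2.
(b) Symmetries: it's symmetric under x → −x, forcing even powers of x; mirror symmetry y ↦ −y ⇒ only even powers of y.
(c) From the visible intercepts: one y-axis crossing is at y = 0; one x-axis crossing is at x = 0.
(d) Putting this together gives p.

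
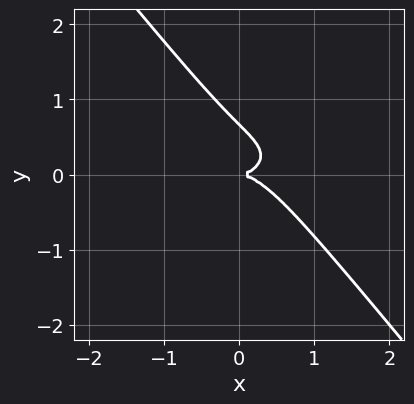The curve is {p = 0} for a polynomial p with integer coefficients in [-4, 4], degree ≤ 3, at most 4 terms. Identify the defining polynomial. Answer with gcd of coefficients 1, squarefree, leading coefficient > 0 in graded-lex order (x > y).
x^3 + 3*x*y^2 + 3*y^3 - 2*y^2

First, the degree is 3 — no degree-2 curve has this shape.
Then, reading off the gridlines: it crosses the y-axis at the gridline y = 0; it crosses the x-axis at the gridline x = 0.
Finally, the integer polynomial consistent with all of this is the stated p.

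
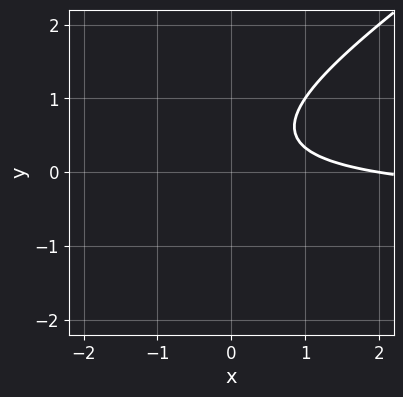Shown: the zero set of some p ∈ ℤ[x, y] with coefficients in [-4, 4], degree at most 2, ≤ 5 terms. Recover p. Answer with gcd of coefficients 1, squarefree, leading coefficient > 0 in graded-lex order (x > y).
2*x*y - 3*y^2 + x + 2*y - 2

First, the degree is 2 — the shape is more complex than any degree-1 curve.
Then, against the integer gridlines: it meets the x-axis at x = 2 (among the integer gridlines); the curve avoids every integer y-axis point in the box.
Finally, these observations pin down the coefficients.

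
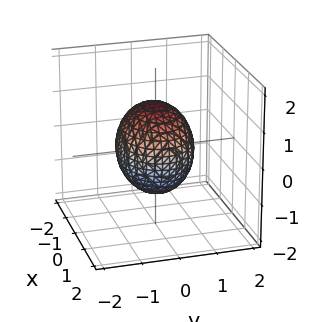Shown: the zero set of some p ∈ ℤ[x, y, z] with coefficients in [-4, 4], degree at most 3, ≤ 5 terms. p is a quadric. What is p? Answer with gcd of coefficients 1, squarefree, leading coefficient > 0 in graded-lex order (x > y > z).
First, degree: bounded and convex; a quadric, so deg p = 2.
Next, symmetries: the x ↦ −x reflection is a symmetry, so x appears only in even powers; it's symmetric under y → −y, forcing even powers of y; the z ↦ −z reflection is a symmetry, so z appears only in even powers.
Next, from the visible intercepts: the y-axis gridline crossings are at y ∈ {-1, 1}.
Finally, the integer polynomial consistent with all of this is the stated p.

2*x^2 + 3*y^2 + 2*z^2 - 3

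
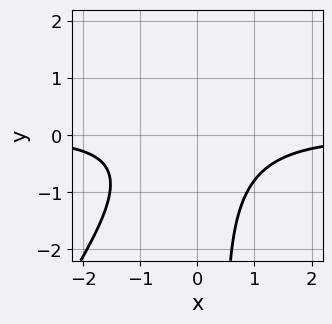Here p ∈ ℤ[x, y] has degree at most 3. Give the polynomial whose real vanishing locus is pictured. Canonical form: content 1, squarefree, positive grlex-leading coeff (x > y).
3*x^2*y - 2*x*y^2 + y^2 + 3

First, the degree is 3 — no degree-2 curve has this shape.
Next, from the axis intercepts and sections: it misses every integer gridline on the y-axis; it misses every integer gridline on the x-axis.
Finally, matching integer coefficients to the picture gives p.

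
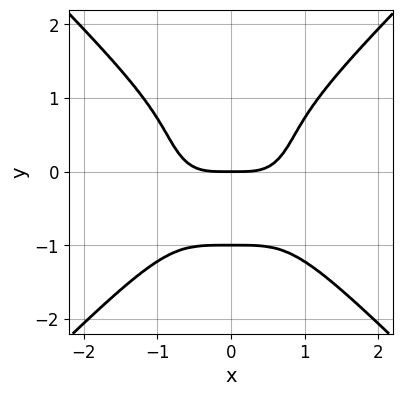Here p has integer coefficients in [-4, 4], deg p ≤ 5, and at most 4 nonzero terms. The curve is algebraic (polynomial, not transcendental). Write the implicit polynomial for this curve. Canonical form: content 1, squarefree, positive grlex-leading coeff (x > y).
x^4 - y^4 - y

1. Degree: no degree-3 curve has this shape, so deg p = 4.
2. Symmetries: the x ↦ −x reflection is a symmetry, so x appears only in even powers.
3. Observable constraints: it crosses the x-axis at the gridline x = 0; the y-axis gridline crossings are at y ∈ {-1, 0}.
4. The integer polynomial consistent with all of this is the stated p.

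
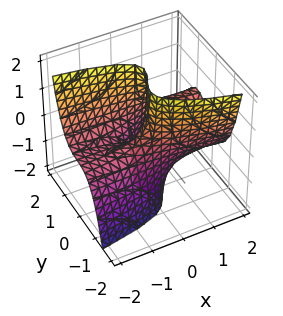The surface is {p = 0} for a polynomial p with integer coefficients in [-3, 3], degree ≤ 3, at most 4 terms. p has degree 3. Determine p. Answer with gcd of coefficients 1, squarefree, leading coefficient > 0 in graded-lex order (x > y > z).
First, the degree is 3 — a generic line meets the surface in up to 3 points.
Next, observable constraints: the visible z-axis segment lies entirely on the surface; every point of the x-axis in the box is on the surface; it meets the y-axis at y = 0 (among the integer gridlines).
Finally, putting this together gives p.

3*y^3 - x*y + 2*x*z - 2*y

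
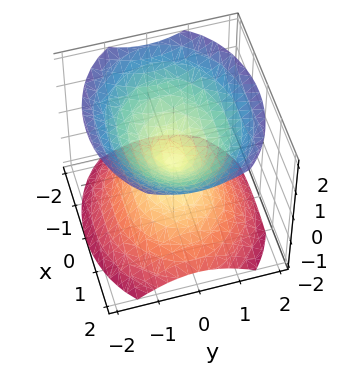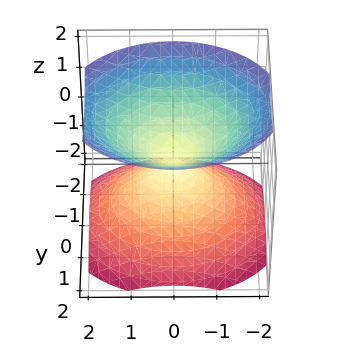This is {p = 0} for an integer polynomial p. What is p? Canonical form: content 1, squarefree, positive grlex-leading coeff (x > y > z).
1. The picture has 2 separate pieces.
2. deg p = 2.
3. Symmetries: the z ↦ −z reflection is a symmetry, so z appears only in even powers; the y ↦ −y reflection is a symmetry, so y appears only in even powers; it's symmetric under x → −x, forcing even powers of x.
4. Against the integer gridlines: one x-axis crossing is at x = 0; it meets the y-axis at y = 0 (among the integer gridlines); one z-axis crossing is at z = 0.
5. Assembling these constraints gives the stated polynomial.

2*x^2 + 3*y^2 - 3*z^2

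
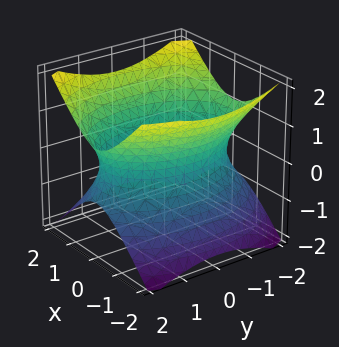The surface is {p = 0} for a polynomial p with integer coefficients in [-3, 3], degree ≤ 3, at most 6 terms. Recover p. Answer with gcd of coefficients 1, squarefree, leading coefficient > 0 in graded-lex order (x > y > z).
2*x^2 + y^2 - 2*z^2 - 3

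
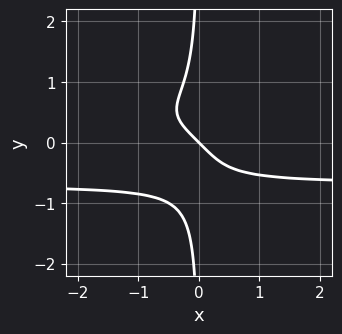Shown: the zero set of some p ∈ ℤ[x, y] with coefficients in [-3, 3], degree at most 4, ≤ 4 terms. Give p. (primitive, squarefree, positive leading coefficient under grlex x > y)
3*x*y^3 + x + y

Degree: no degree-3 curve has this shape, so deg p = 4.
Against the integer gridlines: it meets the y-axis at y = 0 (among the integer gridlines); one x-axis crossing is at x = 0.
Matching integer coefficients to the picture gives p.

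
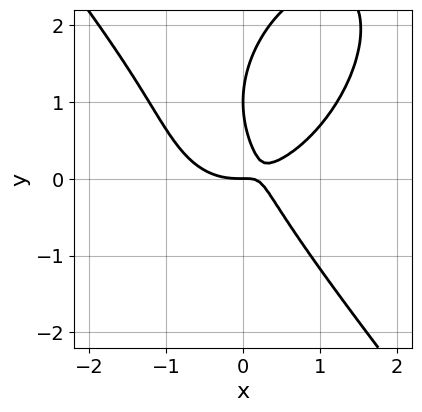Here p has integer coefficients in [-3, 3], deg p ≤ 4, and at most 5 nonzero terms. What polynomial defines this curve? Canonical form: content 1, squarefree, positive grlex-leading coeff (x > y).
2*x^3 + y^3 - 3*x*y - 2*y^2 + y

(a) deg p = 3. No degree-2 curve has this shape.
(b) From the visible intercepts: one x-axis crossing is at x = 0; among the integer gridlines, it crosses the y-axis at y ∈ {0, 1}.
(c) Solving for integer coefficients yields p as stated.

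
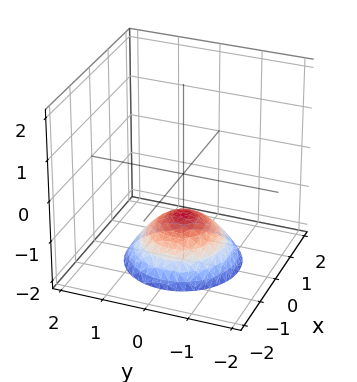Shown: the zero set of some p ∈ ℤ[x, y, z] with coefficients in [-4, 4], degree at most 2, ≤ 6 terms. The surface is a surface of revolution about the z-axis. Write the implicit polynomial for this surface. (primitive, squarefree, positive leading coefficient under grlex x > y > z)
First, the degree is 2 — a generic line meets the surface in up to 2 points.
Then, symmetry: the z-axis is an axis of rotation, so x and y enter only as x² + y².
Next, checking where it meets the axes: a circular section at z = -2 has radius between 1 and 2; it misses every integer gridline on the x-axis; the surface avoids every integer y-axis point in the box; it crosses the z-axis at the gridline z = -1.
Finally, together with the visible shape, these determine p as stated.

2*x^2 + 2*y^2 + 3*z + 3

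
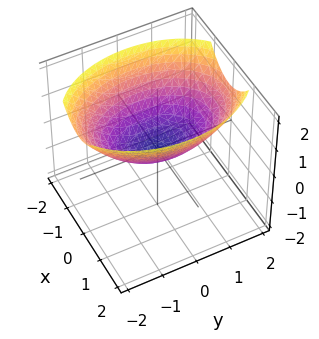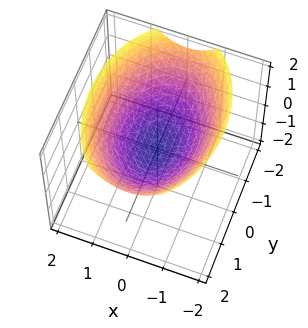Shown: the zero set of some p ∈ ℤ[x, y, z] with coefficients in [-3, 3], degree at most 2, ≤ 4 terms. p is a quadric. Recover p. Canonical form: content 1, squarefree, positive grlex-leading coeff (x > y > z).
2*x^2 + y^2 - 3*z

(a) deg p = 2. A single bowl opening along one axis; a quadric.
(b) Symmetries: it's symmetric under y → −y, forcing even powers of y; the x ↦ −x reflection is a symmetry, so x appears only in even powers.
(c) From the visible intercepts: one x-axis crossing is at x = 0; it crosses the z-axis at the gridline z = 0; it crosses the y-axis at the gridline y = 0.
(d) Matching integer coefficients to the picture gives p.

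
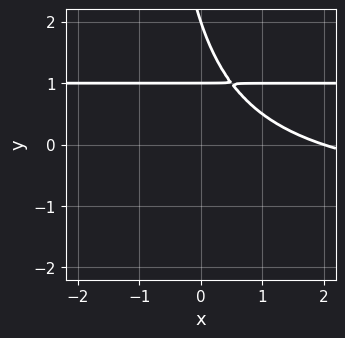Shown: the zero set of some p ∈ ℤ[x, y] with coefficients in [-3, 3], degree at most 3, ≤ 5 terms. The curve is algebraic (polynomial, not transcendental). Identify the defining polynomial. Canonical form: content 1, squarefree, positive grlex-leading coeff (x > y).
x*y^2 + y^2 - x - 3*y + 2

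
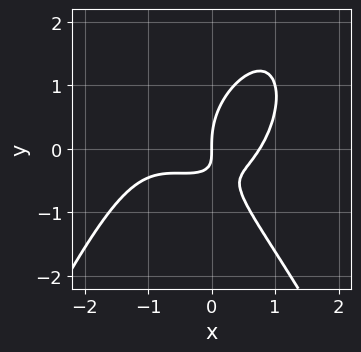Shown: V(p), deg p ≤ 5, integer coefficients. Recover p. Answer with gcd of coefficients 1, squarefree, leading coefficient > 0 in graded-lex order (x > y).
First, the degree is 4 — no degree-3 curve has this shape.
Then, against the integer gridlines: it crosses the y-axis at the gridline y = 0; one x-axis crossing is at x = 0.
Finally, solving for integer coefficients yields p as stated.

x^4 + x^3 + y^3 - 2*x*y - x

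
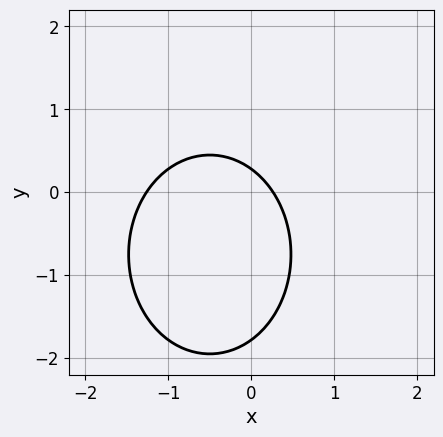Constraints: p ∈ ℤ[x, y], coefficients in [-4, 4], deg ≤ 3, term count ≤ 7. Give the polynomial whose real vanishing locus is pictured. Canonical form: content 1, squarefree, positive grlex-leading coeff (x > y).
3*x^2 + 2*y^2 + 3*x + 3*y - 1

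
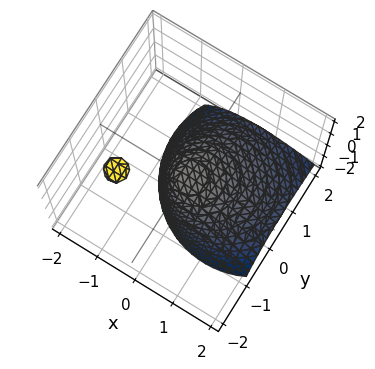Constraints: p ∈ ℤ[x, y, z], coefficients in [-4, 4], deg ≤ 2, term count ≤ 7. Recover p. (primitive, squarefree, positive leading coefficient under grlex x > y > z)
x^2 + x*z + y^2 + y*z + z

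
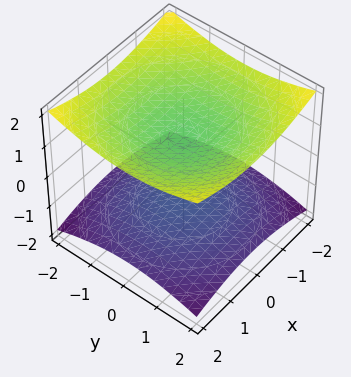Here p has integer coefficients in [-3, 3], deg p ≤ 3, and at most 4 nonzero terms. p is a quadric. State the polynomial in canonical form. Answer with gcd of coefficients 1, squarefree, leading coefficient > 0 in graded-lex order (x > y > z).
1. There are 2 components. Treating them together as one polynomial.
2. The degree is 2 — two sheets facing apart; a quadric.
3. Symmetries: it's symmetric under z → −z, forcing even powers of z; rotational symmetry about the z-axis ⇒ p depends on x, y only through x² + y².
4. Checking where it meets the axes: the surface avoids every integer y-axis point in the box; it misses every integer gridline on the x-axis; among the integer gridlines, it crosses the z-axis at z ∈ {-1, 1}.
5. Fitting integer coefficients to these (and the overall shape) gives p.

x^2 + y^2 - 3*z^2 + 3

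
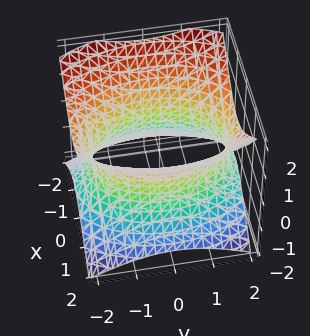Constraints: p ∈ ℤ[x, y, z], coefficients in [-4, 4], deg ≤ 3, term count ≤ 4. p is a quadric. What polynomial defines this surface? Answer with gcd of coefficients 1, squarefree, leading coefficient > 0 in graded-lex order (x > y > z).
1. The degree is 2 — an hourglass — one-sheet hyperboloid; a quadric.
2. Symmetries: it's symmetric under x → −x, forcing even powers of x; mirror symmetry z ↦ −z ⇒ only even powers of z; the y ↦ −y reflection is a symmetry, so y appears only in even powers.
3. Observable constraints: no z-intercept at any integer in the box.
4. Putting this together gives p.

2*x^2 + y^2 - 2*z^2 - 3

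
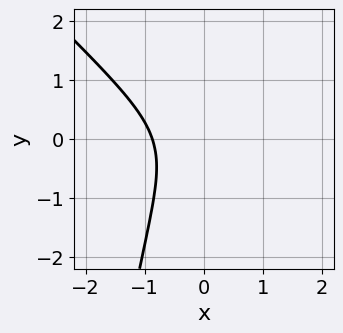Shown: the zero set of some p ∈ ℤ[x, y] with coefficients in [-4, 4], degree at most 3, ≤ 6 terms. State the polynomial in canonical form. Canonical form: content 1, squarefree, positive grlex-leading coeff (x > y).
3*x^3 + 3*x^2*y + 2*y^2 + 2

(a) Degree: no degree-2 curve has this shape, so deg p = 3.
(b) From the visible intercepts: it misses every integer gridline on the y-axis.
(c) Together with the visible shape, these determine p as stated.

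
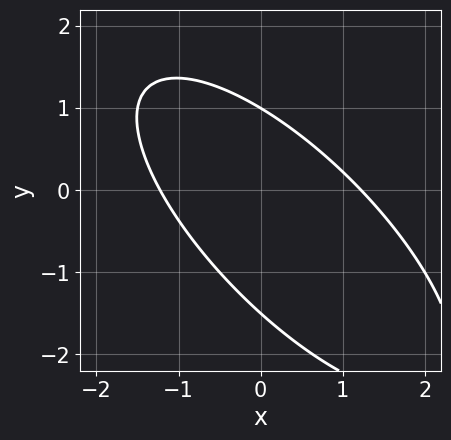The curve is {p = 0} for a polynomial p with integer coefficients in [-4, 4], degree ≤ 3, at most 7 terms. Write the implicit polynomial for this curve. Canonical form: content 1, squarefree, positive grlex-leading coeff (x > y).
2*x^2 + 3*x*y + 2*y^2 + y - 3

First, deg p = 2. A generic line meets the curve in up to 2 points.
Then, observable constraints: it meets the y-axis at y = 1 (among the integer gridlines).
Finally, together with the visible shape, these determine p as stated.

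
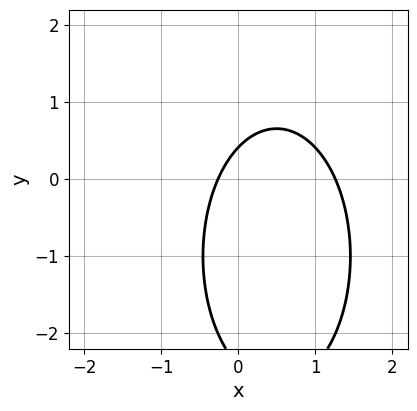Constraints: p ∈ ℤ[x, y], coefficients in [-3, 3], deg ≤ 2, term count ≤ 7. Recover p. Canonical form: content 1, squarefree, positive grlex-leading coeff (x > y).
3*x^2 + y^2 - 3*x + 2*y - 1

1. deg p = 2.
2. The integer polynomial consistent with all of this is the stated p.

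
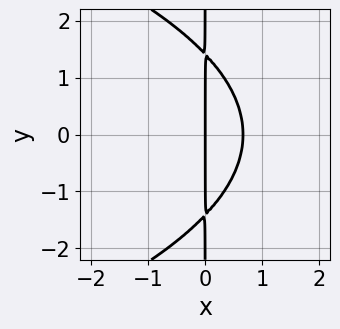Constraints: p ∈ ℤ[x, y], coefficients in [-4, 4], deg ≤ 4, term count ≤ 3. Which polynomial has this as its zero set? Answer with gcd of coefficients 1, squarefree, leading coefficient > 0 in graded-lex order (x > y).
(a) The degree is 3 — no degree-2 curve has this shape.
(b) Symmetries: mirror symmetry y ↦ −y ⇒ only even powers of y.
(c) Reading off the gridlines: every point of the y-axis in the box is on the curve; one x-axis crossing is at x = 0.
(d) Matching integer coefficients to the picture gives p.

x*y^2 + 3*x^2 - 2*x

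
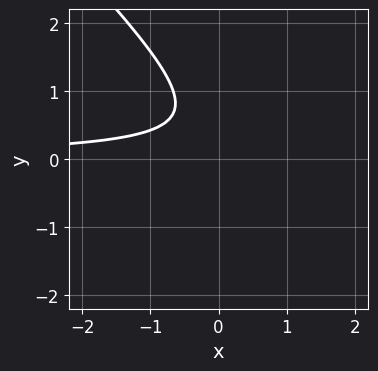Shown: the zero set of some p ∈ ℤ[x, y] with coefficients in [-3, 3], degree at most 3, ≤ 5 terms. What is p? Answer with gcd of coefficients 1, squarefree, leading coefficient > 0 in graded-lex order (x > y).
First, the degree is 2 — a generic line meets the curve in up to 2 points.
Then, observable constraints: the curve avoids every integer x-axis point in the box; it misses every integer gridline on the y-axis.
Finally, assembling these constraints gives the stated polynomial.

3*x*y + 3*y^2 - 3*y + 2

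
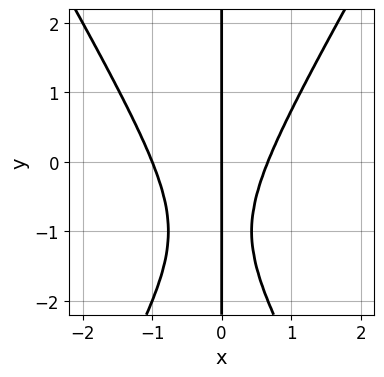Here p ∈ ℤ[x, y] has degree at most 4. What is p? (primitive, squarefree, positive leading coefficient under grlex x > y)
3*x^3 - x*y^2 + x^2 - 2*x*y - 2*x

1. The degree is 3 — no degree-2 curve has this shape.
2. From the axis intercepts and sections: the x-axis gridline crossings are at x ∈ {-1, 0}; the visible y-axis segment lies entirely on the curve.
3. Solving for integer coefficients yields p as stated.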